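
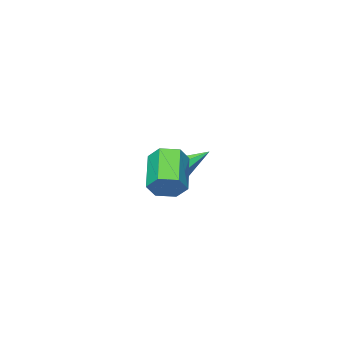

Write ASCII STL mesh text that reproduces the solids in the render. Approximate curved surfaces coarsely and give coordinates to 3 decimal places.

solid 
facet normal 0.580 0.627 -0.520
outer loop
vertex 3.373 3.808 -1.12
vertex 2.709 4.366 -1.188
vertex 3.255 4.42 -0.513
endloop
endfacet
facet normal 0.803 -0.334 0.493
outer loop
vertex 3.373 3.808 -1.12
vertex 3.255 4.42 -0.513
vertex 2.195 2.536 -0.064
endloop
endfacet
facet normal 0.803 -0.335 0.492
outer loop
vertex 2.195 2.536 -0.064
vertex 3.255 4.42 -0.513
vertex 2.078 3.148 0.543
endloop
endfacet
facet normal -0.580 -0.627 0.520
outer loop
vertex 2.195 2.536 -0.064
vertex 2.078 3.148 0.543
vertex 1.531 3.094 -0.132
endloop
endfacet
facet normal 0.580 0.627 -0.520
outer loop
vertex 3.255 4.42 -0.513
vertex 2.709 4.366 -1.188
vertex 2.591 4.978 -0.581
endloop
endfacet
facet normal 0.285 0.442 0.850
outer loop
vertex 3.255 4.42 -0.513
vertex 2.591 4.978 -0.581
vertex 2.078 3.148 0.543
endloop
endfacet
facet normal 0.285 0.442 0.850
outer loop
vertex 2.078 3.148 0.543
vertex 2.591 4.978 -0.581
vertex 1.414 3.706 0.475
endloop
endfacet
facet normal -0.580 -0.627 0.520
outer loop
vertex 2.078 3.148 0.543
vertex 1.414 3.706 0.475
vertex 1.531 3.094 -0.132
endloop
endfacet
facet normal 0.580 0.627 -0.520
outer loop
vertex 2.591 4.978 -0.581
vertex 2.709 4.366 -1.188
vertex 2.045 4.924 -1.256
endloop
endfacet
facet normal -0.519 0.777 0.357
outer loop
vertex 2.591 4.978 -0.581
vertex 2.045 4.924 -1.256
vertex 1.414 3.706 0.475
endloop
endfacet
facet normal -0.518 0.777 0.358
outer loop
vertex 1.414 3.706 0.475
vertex 2.045 4.924 -1.256
vertex 0.867 3.652 -0.2
endloop
endfacet
facet normal -0.580 -0.627 0.520
outer loop
vertex 1.414 3.706 0.475
vertex 0.867 3.652 -0.2
vertex 1.531 3.094 -0.132
endloop
endfacet
facet normal 0.580 0.627 -0.520
outer loop
vertex 2.045 4.924 -1.256
vertex 2.709 4.366 -1.188
vertex 2.162 4.312 -1.863
endloop
endfacet
facet normal -0.803 0.335 -0.493
outer loop
vertex 2.045 4.924 -1.256
vertex 2.162 4.312 -1.863
vertex 0.867 3.652 -0.2
endloop
endfacet
facet normal -0.803 0.334 -0.493
outer loop
vertex 0.867 3.652 -0.2
vertex 2.162 4.312 -1.863
vertex 0.985 3.04 -0.807
endloop
endfacet
facet normal -0.580 -0.627 0.520
outer loop
vertex 0.867 3.652 -0.2
vertex 0.985 3.04 -0.807
vertex 1.531 3.094 -0.132
endloop
endfacet
facet normal 0.580 0.627 -0.520
outer loop
vertex 2.162 4.312 -1.863
vertex 2.709 4.366 -1.188
vertex 2.826 3.754 -1.795
endloop
endfacet
facet normal -0.285 -0.442 -0.850
outer loop
vertex 2.162 4.312 -1.863
vertex 2.826 3.754 -1.795
vertex 0.985 3.04 -0.807
endloop
endfacet
facet normal -0.285 -0.442 -0.850
outer loop
vertex 0.985 3.04 -0.807
vertex 2.826 3.754 -1.795
vertex 1.649 2.482 -0.739
endloop
endfacet
facet normal -0.580 -0.627 0.520
outer loop
vertex 0.985 3.04 -0.807
vertex 1.649 2.482 -0.739
vertex 1.531 3.094 -0.132
endloop
endfacet
facet normal 0.580 0.627 -0.520
outer loop
vertex 2.826 3.754 -1.795
vertex 2.709 4.366 -1.188
vertex 3.373 3.808 -1.12
endloop
endfacet
facet normal 0.518 -0.777 -0.358
outer loop
vertex 2.826 3.754 -1.795
vertex 3.373 3.808 -1.12
vertex 1.649 2.482 -0.739
endloop
endfacet
facet normal 0.519 -0.777 -0.357
outer loop
vertex 1.649 2.482 -0.739
vertex 3.373 3.808 -1.12
vertex 2.195 2.536 -0.064
endloop
endfacet
facet normal -0.580 -0.627 0.520
outer loop
vertex 1.649 2.482 -0.739
vertex 2.195 2.536 -0.064
vertex 1.531 3.094 -0.132
endloop
endfacet
facet normal 0.583 -0.544 -0.603
outer loop
vertex -2.521 -1.662 -2.745
vertex -2.852 -1.363 -3.335
vertex -2.254 -1.124 -2.972
endloop
endfacet
facet normal 0.453 0.146 0.880
outer loop
vertex -2.521 -1.662 -2.745
vertex -2.254 -1.124 -2.972
vertex -3.908 -0.377 -2.245
endloop
endfacet
facet normal 0.583 -0.546 -0.602
outer loop
vertex -2.254 -1.124 -2.972
vertex -2.852 -1.363 -3.335
vertex -2.437 -0.767 -3.473
endloop
endfacet
facet normal 0.512 0.777 0.367
outer loop
vertex -2.254 -1.124 -2.972
vertex -2.437 -0.767 -3.473
vertex -3.908 -0.377 -2.245
endloop
endfacet
facet normal 0.583 -0.545 -0.603
outer loop
vertex -2.437 -0.767 -3.473
vertex -2.852 -1.363 -3.335
vertex -2.933 -0.858 -3.87
endloop
endfacet
facet normal 0.035 0.964 -0.264
outer loop
vertex -2.437 -0.767 -3.473
vertex -2.933 -0.858 -3.87
vertex -3.908 -0.377 -2.245
endloop
endfacet
facet normal 0.582 -0.545 -0.603
outer loop
vertex -2.933 -0.858 -3.87
vertex -2.852 -1.363 -3.335
vertex -3.369 -1.33 -3.864
endloop
endfacet
facet normal -0.621 0.567 -0.541
outer loop
vertex -2.933 -0.858 -3.87
vertex -3.369 -1.33 -3.864
vertex -3.908 -0.377 -2.245
endloop
endfacet
facet normal 0.583 -0.544 -0.603
outer loop
vertex -3.369 -1.33 -3.864
vertex -2.852 -1.363 -3.335
vertex -3.415 -1.827 -3.46
endloop
endfacet
facet normal -0.961 -0.116 -0.252
outer loop
vertex -3.369 -1.33 -3.864
vertex -3.415 -1.827 -3.46
vertex -3.908 -0.377 -2.245
endloop
endfacet
facet normal 0.583 -0.545 -0.603
outer loop
vertex -3.415 -1.827 -3.46
vertex -2.852 -1.363 -3.335
vertex -3.038 -1.975 -2.962
endloop
endfacet
facet normal -0.728 -0.568 0.383
outer loop
vertex -3.415 -1.827 -3.46
vertex -3.038 -1.975 -2.962
vertex -3.908 -0.377 -2.245
endloop
endfacet
facet normal 0.583 -0.545 -0.603
outer loop
vertex -3.038 -1.975 -2.962
vertex -2.852 -1.363 -3.335
vertex -2.521 -1.662 -2.745
endloop
endfacet
facet normal -0.099 -0.452 0.887
outer loop
vertex -3.038 -1.975 -2.962
vertex -2.521 -1.662 -2.745
vertex -3.908 -0.377 -2.245
endloop
endfacet

endsolid


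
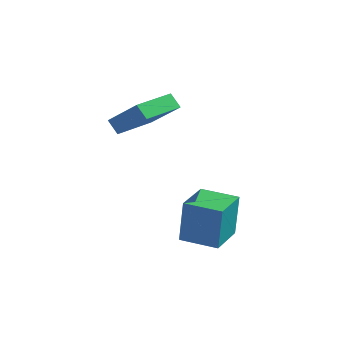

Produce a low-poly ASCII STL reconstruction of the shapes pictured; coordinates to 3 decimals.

solid 
facet normal -0.806 0.027 -0.591
outer loop
vertex -4.789 -1.544 -0.009
vertex -4.835 0.399 0.143
vertex -4.31 -1.482 -0.659
endloop
endfacet
facet normal 0.023 -0.997 -0.078
outer loop
vertex -2.625 -1.539 0.577
vertex -4.789 -1.544 -0.009
vertex -4.31 -1.482 -0.659
endloop
endfacet
facet normal -0.805 0.028 -0.592
outer loop
vertex -4.31 -1.482 -0.659
vertex -4.835 0.399 0.143
vertex -4.355 0.461 -0.507
endloop
endfacet
facet normal 0.591 0.076 -0.803
outer loop
vertex -4.355 0.461 -0.507
vertex -2.625 -1.539 0.577
vertex -4.31 -1.482 -0.659
endloop
endfacet
facet normal -0.591 -0.077 0.803
outer loop
vertex -4.789 -1.544 -0.009
vertex -3.15 0.342 1.379
vertex -4.835 0.399 0.143
endloop
endfacet
facet normal 0.023 -0.997 -0.078
outer loop
vertex -3.105 -1.601 1.227
vertex -4.789 -1.544 -0.009
vertex -2.625 -1.539 0.577
endloop
endfacet
facet normal -0.592 -0.076 0.803
outer loop
vertex -3.105 -1.601 1.227
vertex -3.15 0.342 1.379
vertex -4.789 -1.544 -0.009
endloop
endfacet
facet normal -0.023 0.997 0.078
outer loop
vertex -4.835 0.399 0.143
vertex -3.15 0.342 1.379
vertex -4.355 0.461 -0.507
endloop
endfacet
facet normal 0.592 0.077 -0.803
outer loop
vertex -2.671 0.404 0.729
vertex -2.625 -1.539 0.577
vertex -4.355 0.461 -0.507
endloop
endfacet
facet normal -0.023 0.997 0.078
outer loop
vertex -4.355 0.461 -0.507
vertex -3.15 0.342 1.379
vertex -2.671 0.404 0.729
endloop
endfacet
facet normal 0.805 -0.027 0.592
outer loop
vertex -2.671 0.404 0.729
vertex -3.105 -1.601 1.227
vertex -2.625 -1.539 0.577
endloop
endfacet
facet normal 0.806 -0.028 0.591
outer loop
vertex -3.15 0.342 1.379
vertex -3.105 -1.601 1.227
vertex -2.671 0.404 0.729
endloop
endfacet
facet normal -0.929 -0.352 0.111
outer loop
vertex 0.142 -2.38 -2.939
vertex -0.452 -0.771 -2.811
vertex -0.124 -2.316 -4.971
endloop
endfacet
facet normal 0.346 -0.935 -0.075
outer loop
vertex 1.372 -1.749 -5.149
vertex 0.142 -2.38 -2.939
vertex -0.124 -2.316 -4.971
endloop
endfacet
facet normal -0.929 -0.352 0.111
outer loop
vertex -0.124 -2.316 -4.971
vertex -0.452 -0.771 -2.811
vertex -0.718 -0.707 -4.843
endloop
endfacet
facet normal -0.130 0.031 -0.991
outer loop
vertex -0.718 -0.707 -4.843
vertex 1.372 -1.749 -5.149
vertex -0.124 -2.316 -4.971
endloop
endfacet
facet normal 0.130 -0.031 0.991
outer loop
vertex 0.142 -2.38 -2.939
vertex 1.044 -0.204 -2.989
vertex -0.452 -0.771 -2.811
endloop
endfacet
facet normal 0.346 -0.935 -0.075
outer loop
vertex 1.638 -1.813 -3.117
vertex 0.142 -2.38 -2.939
vertex 1.372 -1.749 -5.149
endloop
endfacet
facet normal 0.130 -0.031 0.991
outer loop
vertex 1.638 -1.813 -3.117
vertex 1.044 -0.204 -2.989
vertex 0.142 -2.38 -2.939
endloop
endfacet
facet normal -0.346 0.935 0.075
outer loop
vertex -0.452 -0.771 -2.811
vertex 1.044 -0.204 -2.989
vertex -0.718 -0.707 -4.843
endloop
endfacet
facet normal -0.130 0.031 -0.991
outer loop
vertex 0.778 -0.14 -5.021
vertex 1.372 -1.749 -5.149
vertex -0.718 -0.707 -4.843
endloop
endfacet
facet normal -0.346 0.935 0.075
outer loop
vertex -0.718 -0.707 -4.843
vertex 1.044 -0.204 -2.989
vertex 0.778 -0.14 -5.021
endloop
endfacet
facet normal 0.929 0.352 -0.111
outer loop
vertex 0.778 -0.14 -5.021
vertex 1.638 -1.813 -3.117
vertex 1.372 -1.749 -5.149
endloop
endfacet
facet normal 0.929 0.352 -0.111
outer loop
vertex 1.044 -0.204 -2.989
vertex 1.638 -1.813 -3.117
vertex 0.778 -0.14 -5.021
endloop
endfacet

endsolid


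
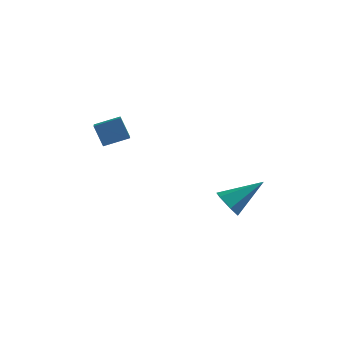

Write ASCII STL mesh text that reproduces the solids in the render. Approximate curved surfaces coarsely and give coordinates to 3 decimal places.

solid 
facet normal -0.699 -0.461 -0.547
outer loop
vertex 2.45 2.443 -3.031
vertex 2.206 2.086 -2.419
vertex 1.914 2.751 -2.606
endloop
endfacet
facet normal 0.189 0.893 -0.409
outer loop
vertex 2.45 2.443 -3.031
vertex 1.914 2.751 -2.606
vertex 3.554 2.974 -1.361
endloop
endfacet
facet normal -0.699 -0.461 -0.547
outer loop
vertex 1.914 2.751 -2.606
vertex 2.206 2.086 -2.419
vertex 1.67 2.393 -1.993
endloop
endfacet
facet normal -0.381 0.856 0.348
outer loop
vertex 1.914 2.751 -2.606
vertex 1.67 2.393 -1.993
vertex 3.554 2.974 -1.361
endloop
endfacet
facet normal -0.699 -0.461 -0.547
outer loop
vertex 1.67 2.393 -1.993
vertex 2.206 2.086 -2.419
vertex 1.962 1.728 -1.806
endloop
endfacet
facet normal -0.346 0.110 0.932
outer loop
vertex 1.67 2.393 -1.993
vertex 1.962 1.728 -1.806
vertex 3.554 2.974 -1.361
endloop
endfacet
facet normal -0.699 -0.461 -0.547
outer loop
vertex 1.962 1.728 -1.806
vertex 2.206 2.086 -2.419
vertex 2.498 1.421 -2.232
endloop
endfacet
facet normal 0.258 -0.600 0.757
outer loop
vertex 1.962 1.728 -1.806
vertex 2.498 1.421 -2.232
vertex 3.554 2.974 -1.361
endloop
endfacet
facet normal -0.699 -0.461 -0.547
outer loop
vertex 2.498 1.421 -2.232
vertex 2.206 2.086 -2.419
vertex 2.742 1.778 -2.844
endloop
endfacet
facet normal 0.827 -0.563 0.001
outer loop
vertex 2.498 1.421 -2.232
vertex 2.742 1.778 -2.844
vertex 3.554 2.974 -1.361
endloop
endfacet
facet normal -0.699 -0.461 -0.547
outer loop
vertex 2.742 1.778 -2.844
vertex 2.206 2.086 -2.419
vertex 2.45 2.443 -3.031
endloop
endfacet
facet normal 0.792 0.184 -0.582
outer loop
vertex 2.742 1.778 -2.844
vertex 2.45 2.443 -3.031
vertex 3.554 2.974 -1.361
endloop
endfacet
facet normal -0.443 0.279 0.852
outer loop
vertex -2.459 -1.367 3.469
vertex -1.484 -0.889 3.819
vertex -2.79 -0.312 2.952
endloop
endfacet
facet normal -0.855 -0.419 -0.307
outer loop
vertex -2.316 -0.611 2.041
vertex -2.459 -1.367 3.469
vertex -2.79 -0.312 2.952
endloop
endfacet
facet normal -0.442 0.279 0.852
outer loop
vertex -2.79 -0.312 2.952
vertex -1.484 -0.889 3.819
vertex -1.815 0.165 3.302
endloop
endfacet
facet normal -0.270 0.864 -0.424
outer loop
vertex -1.815 0.165 3.302
vertex -2.316 -0.611 2.041
vertex -2.79 -0.312 2.952
endloop
endfacet
facet normal 0.271 -0.864 0.425
outer loop
vertex -2.459 -1.367 3.469
vertex -1.01 -1.188 2.908
vertex -1.484 -0.889 3.819
endloop
endfacet
facet normal -0.854 -0.419 -0.307
outer loop
vertex -1.985 -1.665 2.558
vertex -2.459 -1.367 3.469
vertex -2.316 -0.611 2.041
endloop
endfacet
facet normal 0.271 -0.864 0.424
outer loop
vertex -1.985 -1.665 2.558
vertex -1.01 -1.188 2.908
vertex -2.459 -1.367 3.469
endloop
endfacet
facet normal 0.854 0.419 0.307
outer loop
vertex -1.484 -0.889 3.819
vertex -1.01 -1.188 2.908
vertex -1.815 0.165 3.302
endloop
endfacet
facet normal -0.271 0.864 -0.424
outer loop
vertex -1.341 -0.133 2.391
vertex -2.316 -0.611 2.041
vertex -1.815 0.165 3.302
endloop
endfacet
facet normal 0.854 0.419 0.308
outer loop
vertex -1.815 0.165 3.302
vertex -1.01 -1.188 2.908
vertex -1.341 -0.133 2.391
endloop
endfacet
facet normal 0.443 -0.279 -0.852
outer loop
vertex -1.341 -0.133 2.391
vertex -1.985 -1.665 2.558
vertex -2.316 -0.611 2.041
endloop
endfacet
facet normal 0.442 -0.279 -0.852
outer loop
vertex -1.01 -1.188 2.908
vertex -1.985 -1.665 2.558
vertex -1.341 -0.133 2.391
endloop
endfacet

endsolid


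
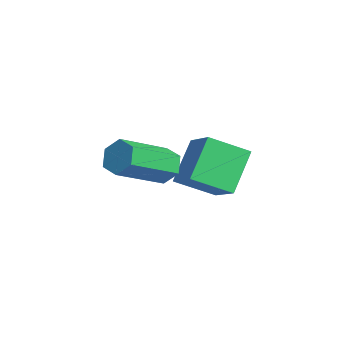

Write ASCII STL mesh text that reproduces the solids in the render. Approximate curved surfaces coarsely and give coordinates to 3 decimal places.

solid 
facet normal -0.322 0.823 -0.468
outer loop
vertex 2.961 1.039 -1.293
vertex 2.588 1.203 -0.748
vertex 3.229 1.424 -0.801
endloop
endfacet
facet normal 0.861 0.048 -0.507
outer loop
vertex 2.961 1.039 -1.293
vertex 3.229 1.424 -0.801
vertex 3.604 -0.607 -0.357
endloop
endfacet
facet normal 0.861 0.048 -0.507
outer loop
vertex 3.604 -0.607 -0.357
vertex 3.229 1.424 -0.801
vertex 3.873 -0.222 0.136
endloop
endfacet
facet normal 0.322 -0.823 0.467
outer loop
vertex 3.604 -0.607 -0.357
vertex 3.873 -0.222 0.136
vertex 3.232 -0.443 0.188
endloop
endfacet
facet normal -0.322 0.823 -0.468
outer loop
vertex 3.229 1.424 -0.801
vertex 2.588 1.203 -0.748
vertex 2.857 1.588 -0.256
endloop
endfacet
facet normal 0.772 0.514 0.373
outer loop
vertex 3.229 1.424 -0.801
vertex 2.857 1.588 -0.256
vertex 3.873 -0.222 0.136
endloop
endfacet
facet normal 0.772 0.514 0.374
outer loop
vertex 3.873 -0.222 0.136
vertex 2.857 1.588 -0.256
vertex 3.5 -0.058 0.68
endloop
endfacet
facet normal 0.322 -0.823 0.469
outer loop
vertex 3.873 -0.222 0.136
vertex 3.5 -0.058 0.68
vertex 3.232 -0.443 0.188
endloop
endfacet
facet normal -0.322 0.823 -0.468
outer loop
vertex 2.857 1.588 -0.256
vertex 2.588 1.203 -0.748
vertex 2.216 1.367 -0.203
endloop
endfacet
facet normal -0.088 0.466 0.880
outer loop
vertex 2.857 1.588 -0.256
vertex 2.216 1.367 -0.203
vertex 3.5 -0.058 0.68
endloop
endfacet
facet normal -0.088 0.466 0.880
outer loop
vertex 3.5 -0.058 0.68
vertex 2.216 1.367 -0.203
vertex 2.859 -0.279 0.733
endloop
endfacet
facet normal 0.322 -0.823 0.468
outer loop
vertex 3.5 -0.058 0.68
vertex 2.859 -0.279 0.733
vertex 3.232 -0.443 0.188
endloop
endfacet
facet normal -0.322 0.823 -0.467
outer loop
vertex 2.216 1.367 -0.203
vertex 2.588 1.203 -0.748
vertex 1.947 0.982 -0.696
endloop
endfacet
facet normal -0.861 -0.048 0.507
outer loop
vertex 2.216 1.367 -0.203
vertex 1.947 0.982 -0.696
vertex 2.859 -0.279 0.733
endloop
endfacet
facet normal -0.861 -0.048 0.507
outer loop
vertex 2.859 -0.279 0.733
vertex 1.947 0.982 -0.696
vertex 2.591 -0.664 0.241
endloop
endfacet
facet normal 0.322 -0.823 0.468
outer loop
vertex 2.859 -0.279 0.733
vertex 2.591 -0.664 0.241
vertex 3.232 -0.443 0.188
endloop
endfacet
facet normal -0.322 0.823 -0.469
outer loop
vertex 1.947 0.982 -0.696
vertex 2.588 1.203 -0.748
vertex 2.32 0.818 -1.24
endloop
endfacet
facet normal -0.772 -0.515 -0.374
outer loop
vertex 1.947 0.982 -0.696
vertex 2.32 0.818 -1.24
vertex 2.591 -0.664 0.241
endloop
endfacet
facet normal -0.773 -0.514 -0.373
outer loop
vertex 2.591 -0.664 0.241
vertex 2.32 0.818 -1.24
vertex 2.963 -0.828 -0.304
endloop
endfacet
facet normal 0.322 -0.823 0.468
outer loop
vertex 2.591 -0.664 0.241
vertex 2.963 -0.828 -0.304
vertex 3.232 -0.443 0.188
endloop
endfacet
facet normal -0.322 0.823 -0.468
outer loop
vertex 2.32 0.818 -1.24
vertex 2.588 1.203 -0.748
vertex 2.961 1.039 -1.293
endloop
endfacet
facet normal 0.088 -0.466 -0.880
outer loop
vertex 2.32 0.818 -1.24
vertex 2.961 1.039 -1.293
vertex 2.963 -0.828 -0.304
endloop
endfacet
facet normal 0.088 -0.466 -0.880
outer loop
vertex 2.963 -0.828 -0.304
vertex 2.961 1.039 -1.293
vertex 3.604 -0.607 -0.357
endloop
endfacet
facet normal 0.322 -0.823 0.468
outer loop
vertex 2.963 -0.828 -0.304
vertex 3.604 -0.607 -0.357
vertex 3.232 -0.443 0.188
endloop
endfacet
facet normal -0.473 0.480 0.739
outer loop
vertex 0.057 2.8 -1.078
vertex 1.348 2.953 -0.351
vertex 0.299 4.133 -1.789
endloop
endfacet
facet normal -0.867 -0.103 -0.488
outer loop
vertex 1.132 3.287 -3.089
vertex 0.057 2.8 -1.078
vertex 0.299 4.133 -1.789
endloop
endfacet
facet normal -0.473 0.480 0.739
outer loop
vertex 0.299 4.133 -1.789
vertex 1.348 2.953 -0.351
vertex 1.591 4.286 -1.062
endloop
endfacet
facet normal 0.159 0.871 -0.465
outer loop
vertex 1.591 4.286 -1.062
vertex 1.132 3.287 -3.089
vertex 0.299 4.133 -1.789
endloop
endfacet
facet normal -0.159 -0.871 0.465
outer loop
vertex 0.057 2.8 -1.078
vertex 2.181 2.107 -1.651
vertex 1.348 2.953 -0.351
endloop
endfacet
facet normal -0.867 -0.102 -0.488
outer loop
vertex 0.889 1.954 -2.378
vertex 0.057 2.8 -1.078
vertex 1.132 3.287 -3.089
endloop
endfacet
facet normal -0.159 -0.871 0.465
outer loop
vertex 0.889 1.954 -2.378
vertex 2.181 2.107 -1.651
vertex 0.057 2.8 -1.078
endloop
endfacet
facet normal 0.867 0.103 0.488
outer loop
vertex 1.348 2.953 -0.351
vertex 2.181 2.107 -1.651
vertex 1.591 4.286 -1.062
endloop
endfacet
facet normal 0.159 0.871 -0.465
outer loop
vertex 2.423 3.44 -2.362
vertex 1.132 3.287 -3.089
vertex 1.591 4.286 -1.062
endloop
endfacet
facet normal 0.867 0.103 0.488
outer loop
vertex 1.591 4.286 -1.062
vertex 2.181 2.107 -1.651
vertex 2.423 3.44 -2.362
endloop
endfacet
facet normal 0.473 -0.480 -0.739
outer loop
vertex 2.423 3.44 -2.362
vertex 0.889 1.954 -2.378
vertex 1.132 3.287 -3.089
endloop
endfacet
facet normal 0.473 -0.480 -0.739
outer loop
vertex 2.181 2.107 -1.651
vertex 0.889 1.954 -2.378
vertex 2.423 3.44 -2.362
endloop
endfacet

endsolid


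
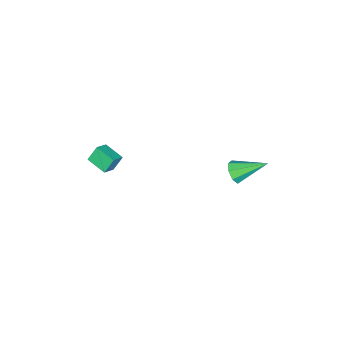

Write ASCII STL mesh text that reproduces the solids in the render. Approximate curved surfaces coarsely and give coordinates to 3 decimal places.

solid 
facet normal -0.447 0.318 0.836
outer loop
vertex -0.853 -3.691 -2.709
vertex -0.588 -2.548 -3.002
vertex -1.625 -3.624 -3.147
endloop
endfacet
facet normal -0.219 -0.945 0.242
outer loop
vertex -1.192 -3.932 -3.958
vertex -0.853 -3.691 -2.709
vertex -1.625 -3.624 -3.147
endloop
endfacet
facet normal -0.446 0.317 0.837
outer loop
vertex -1.625 -3.624 -3.147
vertex -0.588 -2.548 -3.002
vertex -1.36 -2.481 -3.439
endloop
endfacet
facet normal -0.867 0.075 -0.492
outer loop
vertex -1.36 -2.481 -3.439
vertex -1.192 -3.932 -3.958
vertex -1.625 -3.624 -3.147
endloop
endfacet
facet normal 0.868 -0.075 0.492
outer loop
vertex -0.853 -3.691 -2.709
vertex -0.155 -2.856 -3.813
vertex -0.588 -2.548 -3.002
endloop
endfacet
facet normal -0.219 -0.945 0.242
outer loop
vertex -0.42 -3.999 -3.521
vertex -0.853 -3.691 -2.709
vertex -1.192 -3.932 -3.958
endloop
endfacet
facet normal 0.868 -0.076 0.491
outer loop
vertex -0.42 -3.999 -3.521
vertex -0.155 -2.856 -3.813
vertex -0.853 -3.691 -2.709
endloop
endfacet
facet normal 0.219 0.945 -0.242
outer loop
vertex -0.588 -2.548 -3.002
vertex -0.155 -2.856 -3.813
vertex -1.36 -2.481 -3.439
endloop
endfacet
facet normal -0.868 0.075 -0.491
outer loop
vertex -0.927 -2.789 -4.251
vertex -1.192 -3.932 -3.958
vertex -1.36 -2.481 -3.439
endloop
endfacet
facet normal 0.219 0.945 -0.242
outer loop
vertex -1.36 -2.481 -3.439
vertex -0.155 -2.856 -3.813
vertex -0.927 -2.789 -4.251
endloop
endfacet
facet normal 0.446 -0.318 -0.837
outer loop
vertex -0.927 -2.789 -4.251
vertex -0.42 -3.999 -3.521
vertex -1.192 -3.932 -3.958
endloop
endfacet
facet normal 0.447 -0.317 -0.836
outer loop
vertex -0.155 -2.856 -3.813
vertex -0.42 -3.999 -3.521
vertex -0.927 -2.789 -4.251
endloop
endfacet
facet normal 0.334 -0.800 -0.498
outer loop
vertex -2.779 2.884 -3.157
vertex -3.27 2.991 -3.658
vertex -2.601 3.207 -3.556
endloop
endfacet
facet normal 0.729 0.336 0.597
outer loop
vertex -2.779 2.884 -3.157
vertex -2.601 3.207 -3.556
vertex -3.91 4.529 -2.702
endloop
endfacet
facet normal 0.334 -0.800 -0.498
outer loop
vertex -2.601 3.207 -3.556
vertex -3.27 2.991 -3.658
vertex -2.815 3.403 -4.015
endloop
endfacet
facet normal 0.703 0.711 -0.024
outer loop
vertex -2.601 3.207 -3.556
vertex -2.815 3.403 -4.015
vertex -3.91 4.529 -2.702
endloop
endfacet
facet normal 0.334 -0.800 -0.498
outer loop
vertex -2.815 3.403 -4.015
vertex -3.27 2.991 -3.658
vertex -3.296 3.358 -4.265
endloop
endfacet
facet normal 0.202 0.820 -0.535
outer loop
vertex -2.815 3.403 -4.015
vertex -3.296 3.358 -4.265
vertex -3.91 4.529 -2.702
endloop
endfacet
facet normal 0.332 -0.801 -0.498
outer loop
vertex -3.296 3.358 -4.265
vertex -3.27 2.991 -3.658
vertex -3.761 3.099 -4.159
endloop
endfacet
facet normal -0.480 0.601 -0.639
outer loop
vertex -3.296 3.358 -4.265
vertex -3.761 3.099 -4.159
vertex -3.91 4.529 -2.702
endloop
endfacet
facet normal 0.333 -0.800 -0.499
outer loop
vertex -3.761 3.099 -4.159
vertex -3.27 2.991 -3.658
vertex -3.939 2.776 -3.76
endloop
endfacet
facet normal -0.944 0.181 -0.275
outer loop
vertex -3.761 3.099 -4.159
vertex -3.939 2.776 -3.76
vertex -3.91 4.529 -2.702
endloop
endfacet
facet normal 0.333 -0.801 -0.497
outer loop
vertex -3.939 2.776 -3.76
vertex -3.27 2.991 -3.658
vertex -3.725 2.58 -3.3
endloop
endfacet
facet normal -0.919 -0.193 0.345
outer loop
vertex -3.939 2.776 -3.76
vertex -3.725 2.58 -3.3
vertex -3.91 4.529 -2.702
endloop
endfacet
facet normal 0.331 -0.801 -0.499
outer loop
vertex -3.725 2.58 -3.3
vertex -3.27 2.991 -3.658
vertex -3.244 2.624 -3.051
endloop
endfacet
facet normal -0.416 -0.303 0.857
outer loop
vertex -3.725 2.58 -3.3
vertex -3.244 2.624 -3.051
vertex -3.91 4.529 -2.702
endloop
endfacet
facet normal 0.334 -0.800 -0.498
outer loop
vertex -3.244 2.624 -3.051
vertex -3.27 2.991 -3.658
vertex -2.779 2.884 -3.157
endloop
endfacet
facet normal 0.265 -0.083 0.961
outer loop
vertex -3.244 2.624 -3.051
vertex -2.779 2.884 -3.157
vertex -3.91 4.529 -2.702
endloop
endfacet

endsolid


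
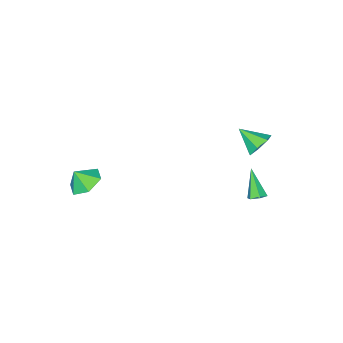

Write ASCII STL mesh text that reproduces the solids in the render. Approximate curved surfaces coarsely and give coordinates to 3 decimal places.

solid 
facet normal -0.392 0.390 -0.833
outer loop
vertex 3.553 -1.908 -0.723
vertex 2.984 -2.745 -0.847
vertex 2.622 -1.958 -0.308
endloop
endfacet
facet normal 0.343 0.452 0.823
outer loop
vertex 3.553 -1.908 -0.723
vertex 2.622 -1.958 -0.308
vertex 3.396 -3.155 0.027
endloop
endfacet
facet normal -0.392 0.390 -0.833
outer loop
vertex 2.622 -1.958 -0.308
vertex 2.984 -2.745 -0.847
vertex 2.053 -2.796 -0.433
endloop
endfacet
facet normal -0.307 0.067 0.949
outer loop
vertex 2.622 -1.958 -0.308
vertex 2.053 -2.796 -0.433
vertex 3.396 -3.155 0.027
endloop
endfacet
facet normal -0.392 0.389 -0.833
outer loop
vertex 2.053 -2.796 -0.433
vertex 2.984 -2.745 -0.847
vertex 2.415 -3.583 -0.971
endloop
endfacet
facet normal -0.397 -0.635 0.662
outer loop
vertex 2.053 -2.796 -0.433
vertex 2.415 -3.583 -0.971
vertex 3.396 -3.155 0.027
endloop
endfacet
facet normal -0.393 0.390 -0.833
outer loop
vertex 2.415 -3.583 -0.971
vertex 2.984 -2.745 -0.847
vertex 3.345 -3.532 -1.386
endloop
endfacet
facet normal 0.163 -0.955 0.249
outer loop
vertex 2.415 -3.583 -0.971
vertex 3.345 -3.532 -1.386
vertex 3.396 -3.155 0.027
endloop
endfacet
facet normal -0.393 0.390 -0.833
outer loop
vertex 3.345 -3.532 -1.386
vertex 2.984 -2.745 -0.847
vertex 3.914 -2.695 -1.262
endloop
endfacet
facet normal 0.812 -0.570 0.123
outer loop
vertex 3.345 -3.532 -1.386
vertex 3.914 -2.695 -1.262
vertex 3.396 -3.155 0.027
endloop
endfacet
facet normal -0.393 0.390 -0.833
outer loop
vertex 3.914 -2.695 -1.262
vertex 2.984 -2.745 -0.847
vertex 3.553 -1.908 -0.723
endloop
endfacet
facet normal 0.902 0.133 0.410
outer loop
vertex 3.914 -2.695 -1.262
vertex 3.553 -1.908 -0.723
vertex 3.396 -3.155 0.027
endloop
endfacet
facet normal -0.202 0.811 -0.548
outer loop
vertex -1.604 4.963 3.855
vertex -2.207 4.548 3.463
vertex -2.258 5.003 4.155
endloop
endfacet
facet normal 0.420 0.145 0.896
outer loop
vertex -1.604 4.963 3.855
vertex -2.258 5.003 4.155
vertex -1.913 3.372 4.257
endloop
endfacet
facet normal -0.201 0.812 -0.548
outer loop
vertex -2.258 5.003 4.155
vertex -2.207 4.548 3.463
vertex -2.873 4.701 3.934
endloop
endfacet
facet normal -0.333 -0.012 0.943
outer loop
vertex -2.258 5.003 4.155
vertex -2.873 4.701 3.934
vertex -1.913 3.372 4.257
endloop
endfacet
facet normal -0.201 0.812 -0.548
outer loop
vertex -2.873 4.701 3.934
vertex -2.207 4.548 3.463
vertex -2.986 4.284 3.358
endloop
endfacet
facet normal -0.766 -0.440 0.469
outer loop
vertex -2.873 4.701 3.934
vertex -2.986 4.284 3.358
vertex -1.913 3.372 4.257
endloop
endfacet
facet normal -0.201 0.812 -0.548
outer loop
vertex -2.986 4.284 3.358
vertex -2.207 4.548 3.463
vertex -2.513 4.066 2.861
endloop
endfacet
facet normal -0.553 -0.816 -0.168
outer loop
vertex -2.986 4.284 3.358
vertex -2.513 4.066 2.861
vertex -1.913 3.372 4.257
endloop
endfacet
facet normal -0.203 0.812 -0.547
outer loop
vertex -2.513 4.066 2.861
vertex -2.207 4.548 3.463
vertex -1.809 4.212 2.817
endloop
endfacet
facet normal 0.147 -0.859 -0.490
outer loop
vertex -2.513 4.066 2.861
vertex -1.809 4.212 2.817
vertex -1.913 3.372 4.257
endloop
endfacet
facet normal -0.203 0.812 -0.547
outer loop
vertex -1.809 4.212 2.817
vertex -2.207 4.548 3.463
vertex -1.405 4.611 3.259
endloop
endfacet
facet normal 0.806 -0.535 -0.254
outer loop
vertex -1.809 4.212 2.817
vertex -1.405 4.611 3.259
vertex -1.913 3.372 4.257
endloop
endfacet
facet normal -0.203 0.812 -0.547
outer loop
vertex -1.405 4.611 3.259
vertex -2.207 4.548 3.463
vertex -1.604 4.963 3.855
endloop
endfacet
facet normal 0.928 -0.089 0.362
outer loop
vertex -1.405 4.611 3.259
vertex -1.604 4.963 3.855
vertex -1.913 3.372 4.257
endloop
endfacet
facet normal 0.285 0.524 -0.803
outer loop
vertex -3.395 2.79 -3.0
vertex -3.699 3.216 -2.83
vertex -3.174 3.172 -2.672
endloop
endfacet
facet normal 0.769 -0.610 0.193
outer loop
vertex -3.395 2.79 -3.0
vertex -3.174 3.172 -2.672
vertex -4.221 2.264 -1.37
endloop
endfacet
facet normal 0.285 0.524 -0.803
outer loop
vertex -3.174 3.172 -2.672
vertex -3.699 3.216 -2.83
vertex -3.478 3.598 -2.502
endloop
endfacet
facet normal 0.685 0.210 0.698
outer loop
vertex -3.174 3.172 -2.672
vertex -3.478 3.598 -2.502
vertex -4.221 2.264 -1.37
endloop
endfacet
facet normal 0.287 0.523 -0.803
outer loop
vertex -3.478 3.598 -2.502
vertex -3.699 3.216 -2.83
vertex -4.002 3.642 -2.661
endloop
endfacet
facet normal -0.157 0.688 0.708
outer loop
vertex -3.478 3.598 -2.502
vertex -4.002 3.642 -2.661
vertex -4.221 2.264 -1.37
endloop
endfacet
facet normal 0.287 0.523 -0.803
outer loop
vertex -4.002 3.642 -2.661
vertex -3.699 3.216 -2.83
vertex -4.224 3.26 -2.989
endloop
endfacet
facet normal -0.913 0.346 0.215
outer loop
vertex -4.002 3.642 -2.661
vertex -4.224 3.26 -2.989
vertex -4.221 2.264 -1.37
endloop
endfacet
facet normal 0.287 0.523 -0.803
outer loop
vertex -4.224 3.26 -2.989
vertex -3.699 3.216 -2.83
vertex -3.92 2.834 -3.158
endloop
endfacet
facet normal -0.830 -0.476 -0.291
outer loop
vertex -4.224 3.26 -2.989
vertex -3.92 2.834 -3.158
vertex -4.221 2.264 -1.37
endloop
endfacet
facet normal 0.285 0.524 -0.803
outer loop
vertex -3.92 2.834 -3.158
vertex -3.699 3.216 -2.83
vertex -3.395 2.79 -3.0
endloop
endfacet
facet normal 0.011 -0.953 -0.302
outer loop
vertex -3.92 2.834 -3.158
vertex -3.395 2.79 -3.0
vertex -4.221 2.264 -1.37
endloop
endfacet

endsolid


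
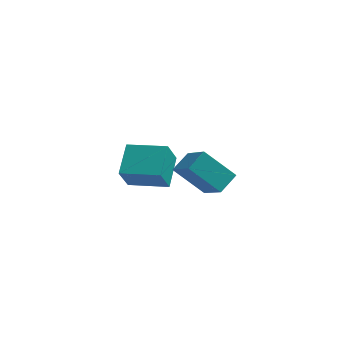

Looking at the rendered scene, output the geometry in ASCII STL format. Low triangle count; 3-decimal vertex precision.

solid 
facet normal -0.959 0.220 -0.181
outer loop
vertex -0.699 -0.581 -2.15
vertex -0.521 0.612 -1.639
vertex -0.426 -0.2 -3.134
endloop
endfacet
facet normal -0.135 -0.911 -0.390
outer loop
vertex 1.021 -0.532 -2.861
vertex -0.699 -0.581 -2.15
vertex -0.426 -0.2 -3.134
endloop
endfacet
facet normal -0.959 0.220 -0.181
outer loop
vertex -0.426 -0.2 -3.134
vertex -0.521 0.612 -1.639
vertex -0.248 0.993 -2.623
endloop
endfacet
facet normal 0.251 0.349 -0.903
outer loop
vertex -0.248 0.993 -2.623
vertex 1.021 -0.532 -2.861
vertex -0.426 -0.2 -3.134
endloop
endfacet
facet normal -0.251 -0.349 0.903
outer loop
vertex -0.699 -0.581 -2.15
vertex 0.926 0.28 -1.366
vertex -0.521 0.612 -1.639
endloop
endfacet
facet normal -0.135 -0.911 -0.390
outer loop
vertex 0.748 -0.913 -1.877
vertex -0.699 -0.581 -2.15
vertex 1.021 -0.532 -2.861
endloop
endfacet
facet normal -0.251 -0.349 0.903
outer loop
vertex 0.748 -0.913 -1.877
vertex 0.926 0.28 -1.366
vertex -0.699 -0.581 -2.15
endloop
endfacet
facet normal 0.135 0.911 0.390
outer loop
vertex -0.521 0.612 -1.639
vertex 0.926 0.28 -1.366
vertex -0.248 0.993 -2.623
endloop
endfacet
facet normal 0.251 0.349 -0.903
outer loop
vertex 1.199 0.661 -2.35
vertex 1.021 -0.532 -2.861
vertex -0.248 0.993 -2.623
endloop
endfacet
facet normal 0.135 0.911 0.390
outer loop
vertex -0.248 0.993 -2.623
vertex 0.926 0.28 -1.366
vertex 1.199 0.661 -2.35
endloop
endfacet
facet normal 0.959 -0.220 0.181
outer loop
vertex 1.199 0.661 -2.35
vertex 0.748 -0.913 -1.877
vertex 1.021 -0.532 -2.861
endloop
endfacet
facet normal 0.959 -0.220 0.181
outer loop
vertex 0.926 0.28 -1.366
vertex 0.748 -0.913 -1.877
vertex 1.199 0.661 -2.35
endloop
endfacet
facet normal -0.565 -0.715 -0.412
outer loop
vertex 1.829 -4.214 1.644
vertex 1.272 -3.143 0.549
vertex 2.865 -4.543 0.794
endloop
endfacet
facet normal 0.342 -0.657 0.672
outer loop
vertex 3.328 -3.957 1.131
vertex 1.829 -4.214 1.644
vertex 2.865 -4.543 0.794
endloop
endfacet
facet normal -0.565 -0.715 -0.411
outer loop
vertex 2.865 -4.543 0.794
vertex 1.272 -3.143 0.549
vertex 2.308 -3.473 -0.301
endloop
endfacet
facet normal 0.751 -0.239 -0.616
outer loop
vertex 2.308 -3.473 -0.301
vertex 3.328 -3.957 1.131
vertex 2.865 -4.543 0.794
endloop
endfacet
facet normal -0.751 0.239 0.616
outer loop
vertex 1.829 -4.214 1.644
vertex 1.735 -2.557 0.886
vertex 1.272 -3.143 0.549
endloop
endfacet
facet normal 0.343 -0.656 0.672
outer loop
vertex 2.292 -3.627 1.981
vertex 1.829 -4.214 1.644
vertex 3.328 -3.957 1.131
endloop
endfacet
facet normal -0.751 0.239 0.616
outer loop
vertex 2.292 -3.627 1.981
vertex 1.735 -2.557 0.886
vertex 1.829 -4.214 1.644
endloop
endfacet
facet normal -0.342 0.657 -0.672
outer loop
vertex 1.272 -3.143 0.549
vertex 1.735 -2.557 0.886
vertex 2.308 -3.473 -0.301
endloop
endfacet
facet normal 0.751 -0.239 -0.616
outer loop
vertex 2.771 -2.886 0.036
vertex 3.328 -3.957 1.131
vertex 2.308 -3.473 -0.301
endloop
endfacet
facet normal -0.343 0.656 -0.672
outer loop
vertex 2.308 -3.473 -0.301
vertex 1.735 -2.557 0.886
vertex 2.771 -2.886 0.036
endloop
endfacet
facet normal 0.565 0.715 0.412
outer loop
vertex 2.771 -2.886 0.036
vertex 2.292 -3.627 1.981
vertex 3.328 -3.957 1.131
endloop
endfacet
facet normal 0.565 0.715 0.412
outer loop
vertex 1.735 -2.557 0.886
vertex 2.292 -3.627 1.981
vertex 2.771 -2.886 0.036
endloop
endfacet

endsolid


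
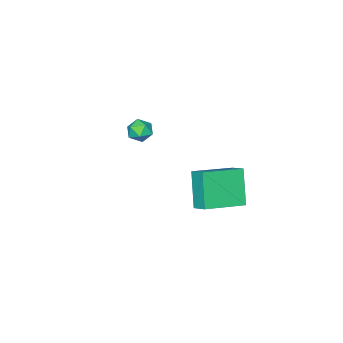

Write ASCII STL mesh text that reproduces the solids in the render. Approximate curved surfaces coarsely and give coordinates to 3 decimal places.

solid 
facet normal -0.357 -0.404 0.843
outer loop
vertex -1.232 2.121 -0.972
vertex -3.227 2.799 -1.492
vertex -1.383 1.338 -1.411
endloop
endfacet
facet normal 0.919 -0.312 0.240
outer loop
vertex -0.673 2.141 -3.088
vertex -1.232 2.121 -0.972
vertex -1.383 1.338 -1.411
endloop
endfacet
facet normal -0.357 -0.404 0.843
outer loop
vertex -1.383 1.338 -1.411
vertex -3.227 2.799 -1.492
vertex -3.378 2.016 -1.931
endloop
endfacet
facet normal -0.167 -0.860 -0.482
outer loop
vertex -3.378 2.016 -1.931
vertex -0.673 2.141 -3.088
vertex -1.383 1.338 -1.411
endloop
endfacet
facet normal 0.167 0.860 0.482
outer loop
vertex -1.232 2.121 -0.972
vertex -2.517 3.602 -3.169
vertex -3.227 2.799 -1.492
endloop
endfacet
facet normal 0.919 -0.312 0.240
outer loop
vertex -0.522 2.924 -2.649
vertex -1.232 2.121 -0.972
vertex -0.673 2.141 -3.088
endloop
endfacet
facet normal 0.167 0.860 0.482
outer loop
vertex -0.522 2.924 -2.649
vertex -2.517 3.602 -3.169
vertex -1.232 2.121 -0.972
endloop
endfacet
facet normal -0.919 0.312 -0.240
outer loop
vertex -3.227 2.799 -1.492
vertex -2.517 3.602 -3.169
vertex -3.378 2.016 -1.931
endloop
endfacet
facet normal -0.167 -0.860 -0.482
outer loop
vertex -2.668 2.819 -3.608
vertex -0.673 2.141 -3.088
vertex -3.378 2.016 -1.931
endloop
endfacet
facet normal -0.919 0.312 -0.240
outer loop
vertex -3.378 2.016 -1.931
vertex -2.517 3.602 -3.169
vertex -2.668 2.819 -3.608
endloop
endfacet
facet normal 0.357 0.404 -0.843
outer loop
vertex -2.668 2.819 -3.608
vertex -0.522 2.924 -2.649
vertex -0.673 2.141 -3.088
endloop
endfacet
facet normal 0.357 0.404 -0.843
outer loop
vertex -2.517 3.602 -3.169
vertex -0.522 2.924 -2.649
vertex -2.668 2.819 -3.608
endloop
endfacet
facet normal 0.194 0.912 0.361
outer loop
vertex -3.157 -2.738 -1.897
vertex -2.959 -3.023 -1.283
vertex -2.484 -2.922 -1.794
endloop
endfacet
facet normal 0.296 0.890 -0.346
outer loop
vertex -3.157 -2.738 -1.897
vertex -2.484 -2.922 -1.794
vertex -2.796 -3.058 -2.411
endloop
endfacet
facet normal -0.316 0.690 -0.651
outer loop
vertex -3.157 -2.738 -1.897
vertex -2.796 -3.058 -2.411
vertex -3.464 -3.242 -2.282
endloop
endfacet
facet normal -0.798 0.587 -0.132
outer loop
vertex -3.157 -2.738 -1.897
vertex -3.464 -3.242 -2.282
vertex -3.564 -3.221 -1.585
endloop
endfacet
facet normal -0.483 0.725 0.492
outer loop
vertex -3.157 -2.738 -1.897
vertex -3.564 -3.221 -1.585
vertex -2.959 -3.023 -1.283
endloop
endfacet
facet normal 0.785 0.388 -0.483
outer loop
vertex -2.796 -3.058 -2.411
vertex -2.484 -2.922 -1.794
vertex -2.376 -3.539 -2.115
endloop
endfacet
facet normal 0.620 0.425 0.660
outer loop
vertex -2.484 -2.922 -1.794
vertex -2.959 -3.023 -1.283
vertex -2.476 -3.518 -1.418
endloop
endfacet
facet normal -0.475 0.122 0.872
outer loop
vertex -2.959 -3.023 -1.283
vertex -3.564 -3.221 -1.585
vertex -3.144 -3.702 -1.289
endloop
endfacet
facet normal -0.985 -0.100 -0.138
outer loop
vertex -3.564 -3.221 -1.585
vertex -3.464 -3.242 -2.282
vertex -3.456 -3.838 -1.906
endloop
endfacet
facet normal -0.206 0.065 -0.976
outer loop
vertex -3.464 -3.242 -2.282
vertex -2.796 -3.058 -2.411
vertex -2.981 -3.737 -2.417
endloop
endfacet
facet normal 0.798 -0.587 0.132
outer loop
vertex -2.783 -4.022 -1.803
vertex -2.376 -3.539 -2.115
vertex -2.476 -3.518 -1.418
endloop
endfacet
facet normal 0.316 -0.690 0.651
outer loop
vertex -2.783 -4.022 -1.803
vertex -2.476 -3.518 -1.418
vertex -3.144 -3.702 -1.289
endloop
endfacet
facet normal -0.296 -0.890 0.346
outer loop
vertex -2.783 -4.022 -1.803
vertex -3.144 -3.702 -1.289
vertex -3.456 -3.838 -1.906
endloop
endfacet
facet normal -0.194 -0.912 -0.361
outer loop
vertex -2.783 -4.022 -1.803
vertex -3.456 -3.838 -1.906
vertex -2.981 -3.737 -2.417
endloop
endfacet
facet normal 0.483 -0.725 -0.492
outer loop
vertex -2.783 -4.022 -1.803
vertex -2.981 -3.737 -2.417
vertex -2.376 -3.539 -2.115
endloop
endfacet
facet normal 0.985 0.100 0.138
outer loop
vertex -2.476 -3.518 -1.418
vertex -2.376 -3.539 -2.115
vertex -2.484 -2.922 -1.794
endloop
endfacet
facet normal 0.206 -0.065 0.976
outer loop
vertex -3.144 -3.702 -1.289
vertex -2.476 -3.518 -1.418
vertex -2.959 -3.023 -1.283
endloop
endfacet
facet normal -0.785 -0.388 0.483
outer loop
vertex -3.456 -3.838 -1.906
vertex -3.144 -3.702 -1.289
vertex -3.564 -3.221 -1.585
endloop
endfacet
facet normal -0.620 -0.425 -0.660
outer loop
vertex -2.981 -3.737 -2.417
vertex -3.456 -3.838 -1.906
vertex -3.464 -3.242 -2.282
endloop
endfacet
facet normal 0.475 -0.122 -0.872
outer loop
vertex -2.376 -3.539 -2.115
vertex -2.981 -3.737 -2.417
vertex -2.796 -3.058 -2.411
endloop
endfacet

endsolid


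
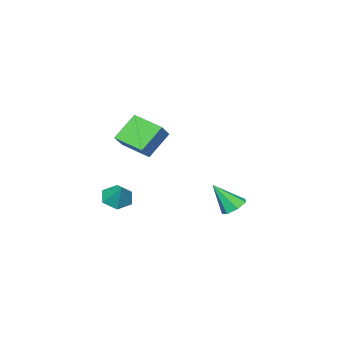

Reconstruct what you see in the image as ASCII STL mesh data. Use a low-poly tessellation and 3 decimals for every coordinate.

solid 
facet normal -0.328 0.505 -0.799
outer loop
vertex -3.573 -1.134 -3.735
vertex -4.095 -1.81 -3.948
vertex -4.275 -1.117 -3.436
endloop
endfacet
facet normal 0.318 0.629 0.710
outer loop
vertex -3.573 -1.134 -3.735
vertex -4.275 -1.117 -3.436
vertex -3.405 -2.87 -2.272
endloop
endfacet
facet normal -0.328 0.505 -0.798
outer loop
vertex -4.275 -1.117 -3.436
vertex -4.095 -1.81 -3.948
vertex -4.842 -1.622 -3.522
endloop
endfacet
facet normal -0.431 0.341 0.836
outer loop
vertex -4.275 -1.117 -3.436
vertex -4.842 -1.622 -3.522
vertex -3.405 -2.87 -2.272
endloop
endfacet
facet normal -0.328 0.505 -0.798
outer loop
vertex -4.842 -1.622 -3.522
vertex -4.095 -1.81 -3.948
vertex -4.846 -2.268 -3.929
endloop
endfacet
facet normal -0.767 -0.338 0.545
outer loop
vertex -4.842 -1.622 -3.522
vertex -4.846 -2.268 -3.929
vertex -3.405 -2.87 -2.272
endloop
endfacet
facet normal -0.328 0.505 -0.798
outer loop
vertex -4.846 -2.268 -3.929
vertex -4.095 -1.81 -3.948
vertex -4.285 -2.569 -4.35
endloop
endfacet
facet normal -0.439 -0.897 0.056
outer loop
vertex -4.846 -2.268 -3.929
vertex -4.285 -2.569 -4.35
vertex -3.405 -2.87 -2.272
endloop
endfacet
facet normal -0.329 0.505 -0.798
outer loop
vertex -4.285 -2.569 -4.35
vertex -4.095 -1.81 -3.948
vertex -3.581 -2.298 -4.469
endloop
endfacet
facet normal 0.308 -0.915 -0.263
outer loop
vertex -4.285 -2.569 -4.35
vertex -3.581 -2.298 -4.469
vertex -3.405 -2.87 -2.272
endloop
endfacet
facet normal -0.328 0.506 -0.798
outer loop
vertex -3.581 -2.298 -4.469
vertex -4.095 -1.81 -3.948
vertex -3.264 -1.66 -4.195
endloop
endfacet
facet normal 0.910 -0.378 -0.171
outer loop
vertex -3.581 -2.298 -4.469
vertex -3.264 -1.66 -4.195
vertex -3.405 -2.87 -2.272
endloop
endfacet
facet normal -0.328 0.505 -0.798
outer loop
vertex -3.264 -1.66 -4.195
vertex -4.095 -1.81 -3.948
vertex -3.573 -1.134 -3.735
endloop
endfacet
facet normal 0.915 0.309 0.261
outer loop
vertex -3.264 -1.66 -4.195
vertex -3.573 -1.134 -3.735
vertex -3.405 -2.87 -2.272
endloop
endfacet
facet normal -0.352 -0.573 -0.740
outer loop
vertex 4.103 -3.321 -1.847
vertex 3.583 -3.801 -1.228
vertex 3.229 -3.039 -1.649
endloop
endfacet
facet normal 0.265 0.947 -0.180
outer loop
vertex 4.103 -3.321 -1.847
vertex 3.229 -3.039 -1.649
vertex 4.077 -2.999 -0.192
endloop
endfacet
facet normal -0.352 -0.573 -0.740
outer loop
vertex 3.229 -3.039 -1.649
vertex 3.583 -3.801 -1.228
vertex 2.709 -3.519 -1.03
endloop
endfacet
facet normal -0.476 0.842 0.254
outer loop
vertex 3.229 -3.039 -1.649
vertex 2.709 -3.519 -1.03
vertex 4.077 -2.999 -0.192
endloop
endfacet
facet normal -0.352 -0.573 -0.740
outer loop
vertex 2.709 -3.519 -1.03
vertex 3.583 -3.801 -1.228
vertex 3.063 -4.281 -0.609
endloop
endfacet
facet normal -0.563 0.183 0.806
outer loop
vertex 2.709 -3.519 -1.03
vertex 3.063 -4.281 -0.609
vertex 4.077 -2.999 -0.192
endloop
endfacet
facet normal -0.352 -0.573 -0.740
outer loop
vertex 3.063 -4.281 -0.609
vertex 3.583 -3.801 -1.228
vertex 3.938 -4.563 -0.807
endloop
endfacet
facet normal 0.089 -0.371 0.924
outer loop
vertex 3.063 -4.281 -0.609
vertex 3.938 -4.563 -0.807
vertex 4.077 -2.999 -0.192
endloop
endfacet
facet normal -0.352 -0.573 -0.740
outer loop
vertex 3.938 -4.563 -0.807
vertex 3.583 -3.801 -1.228
vertex 4.458 -4.083 -1.426
endloop
endfacet
facet normal 0.830 -0.267 0.490
outer loop
vertex 3.938 -4.563 -0.807
vertex 4.458 -4.083 -1.426
vertex 4.077 -2.999 -0.192
endloop
endfacet
facet normal -0.352 -0.573 -0.740
outer loop
vertex 4.458 -4.083 -1.426
vertex 3.583 -3.801 -1.228
vertex 4.103 -3.321 -1.847
endloop
endfacet
facet normal 0.917 0.393 -0.062
outer loop
vertex 4.458 -4.083 -1.426
vertex 4.103 -3.321 -1.847
vertex 4.077 -2.999 -0.192
endloop
endfacet
facet normal -0.683 0.137 0.718
outer loop
vertex 2.619 -3.367 4.793
vertex 2.416 -1.566 4.256
vertex 1.6 -3.749 3.897
endloop
endfacet
facet normal 0.108 -0.953 0.284
outer loop
vertex 2.924 -4.014 2.504
vertex 2.619 -3.367 4.793
vertex 1.6 -3.749 3.897
endloop
endfacet
facet normal -0.683 0.137 0.718
outer loop
vertex 1.6 -3.749 3.897
vertex 2.416 -1.566 4.256
vertex 1.397 -1.948 3.36
endloop
endfacet
facet normal -0.723 -0.271 -0.636
outer loop
vertex 1.397 -1.948 3.36
vertex 2.924 -4.014 2.504
vertex 1.6 -3.749 3.897
endloop
endfacet
facet normal 0.723 0.271 0.636
outer loop
vertex 2.619 -3.367 4.793
vertex 3.74 -1.831 2.863
vertex 2.416 -1.566 4.256
endloop
endfacet
facet normal 0.108 -0.953 0.284
outer loop
vertex 3.943 -3.632 3.4
vertex 2.619 -3.367 4.793
vertex 2.924 -4.014 2.504
endloop
endfacet
facet normal 0.723 0.271 0.636
outer loop
vertex 3.943 -3.632 3.4
vertex 3.74 -1.831 2.863
vertex 2.619 -3.367 4.793
endloop
endfacet
facet normal -0.108 0.953 -0.284
outer loop
vertex 2.416 -1.566 4.256
vertex 3.74 -1.831 2.863
vertex 1.397 -1.948 3.36
endloop
endfacet
facet normal -0.723 -0.271 -0.636
outer loop
vertex 2.721 -2.213 1.967
vertex 2.924 -4.014 2.504
vertex 1.397 -1.948 3.36
endloop
endfacet
facet normal -0.108 0.953 -0.284
outer loop
vertex 1.397 -1.948 3.36
vertex 3.74 -1.831 2.863
vertex 2.721 -2.213 1.967
endloop
endfacet
facet normal 0.683 -0.137 -0.718
outer loop
vertex 2.721 -2.213 1.967
vertex 3.943 -3.632 3.4
vertex 2.924 -4.014 2.504
endloop
endfacet
facet normal 0.683 -0.137 -0.718
outer loop
vertex 3.74 -1.831 2.863
vertex 3.943 -3.632 3.4
vertex 2.721 -2.213 1.967
endloop
endfacet

endsolid


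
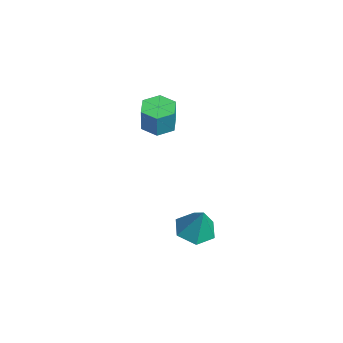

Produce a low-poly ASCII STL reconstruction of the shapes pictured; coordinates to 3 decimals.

solid 
facet normal -0.329 -0.130 -0.935
outer loop
vertex 4.121 3.836 -0.558
vertex 3.437 3.075 -0.212
vertex 3.124 4.108 -0.245
endloop
endfacet
facet normal 0.328 0.909 0.256
outer loop
vertex 4.121 3.836 -0.558
vertex 3.124 4.108 -0.245
vertex 4.023 3.305 1.452
endloop
endfacet
facet normal -0.329 -0.130 -0.935
outer loop
vertex 3.124 4.108 -0.245
vertex 3.437 3.075 -0.212
vertex 2.44 3.348 0.101
endloop
endfacet
facet normal -0.466 0.678 0.568
outer loop
vertex 3.124 4.108 -0.245
vertex 2.44 3.348 0.101
vertex 4.023 3.305 1.452
endloop
endfacet
facet normal -0.329 -0.129 -0.936
outer loop
vertex 2.44 3.348 0.101
vertex 3.437 3.075 -0.212
vertex 2.753 2.315 0.133
endloop
endfacet
facet normal -0.642 -0.171 0.747
outer loop
vertex 2.44 3.348 0.101
vertex 2.753 2.315 0.133
vertex 4.023 3.305 1.452
endloop
endfacet
facet normal -0.329 -0.129 -0.936
outer loop
vertex 2.753 2.315 0.133
vertex 3.437 3.075 -0.212
vertex 3.75 2.042 -0.18
endloop
endfacet
facet normal -0.023 -0.789 0.614
outer loop
vertex 2.753 2.315 0.133
vertex 3.75 2.042 -0.18
vertex 4.023 3.305 1.452
endloop
endfacet
facet normal -0.330 -0.129 -0.935
outer loop
vertex 3.75 2.042 -0.18
vertex 3.437 3.075 -0.212
vertex 4.434 2.802 -0.526
endloop
endfacet
facet normal 0.773 -0.558 0.302
outer loop
vertex 3.75 2.042 -0.18
vertex 4.434 2.802 -0.526
vertex 4.023 3.305 1.452
endloop
endfacet
facet normal -0.330 -0.129 -0.935
outer loop
vertex 4.434 2.802 -0.526
vertex 3.437 3.075 -0.212
vertex 4.121 3.836 -0.558
endloop
endfacet
facet normal 0.949 0.291 0.123
outer loop
vertex 4.434 2.802 -0.526
vertex 4.121 3.836 -0.558
vertex 4.023 3.305 1.452
endloop
endfacet
facet normal -0.178 0.055 -0.983
outer loop
vertex -2.2 3.849 2.705
vertex -2.958 3.253 2.809
vertex -3.082 4.212 2.885
endloop
endfacet
facet normal 0.378 0.926 -0.017
outer loop
vertex -2.2 3.849 2.705
vertex -3.082 4.212 2.885
vertex -1.924 3.764 4.228
endloop
endfacet
facet normal 0.377 0.926 -0.016
outer loop
vertex -1.924 3.764 4.228
vertex -3.082 4.212 2.885
vertex -2.806 4.126 4.408
endloop
endfacet
facet normal 0.178 -0.056 0.983
outer loop
vertex -1.924 3.764 4.228
vertex -2.806 4.126 4.408
vertex -2.682 3.167 4.331
endloop
endfacet
facet normal -0.177 0.055 -0.983
outer loop
vertex -3.082 4.212 2.885
vertex -2.958 3.253 2.809
vertex -3.839 3.615 2.988
endloop
endfacet
facet normal -0.599 0.786 0.153
outer loop
vertex -3.082 4.212 2.885
vertex -3.839 3.615 2.988
vertex -2.806 4.126 4.408
endloop
endfacet
facet normal -0.598 0.787 0.152
outer loop
vertex -2.806 4.126 4.408
vertex -3.839 3.615 2.988
vertex -3.564 3.53 4.511
endloop
endfacet
facet normal 0.177 -0.056 0.983
outer loop
vertex -2.806 4.126 4.408
vertex -3.564 3.53 4.511
vertex -2.682 3.167 4.331
endloop
endfacet
facet normal -0.177 0.055 -0.983
outer loop
vertex -3.839 3.615 2.988
vertex -2.958 3.253 2.809
vertex -3.716 2.656 2.912
endloop
endfacet
facet normal -0.976 -0.139 0.168
outer loop
vertex -3.839 3.615 2.988
vertex -3.716 2.656 2.912
vertex -3.564 3.53 4.511
endloop
endfacet
facet normal -0.976 -0.140 0.169
outer loop
vertex -3.564 3.53 4.511
vertex -3.716 2.656 2.912
vertex -3.44 2.571 4.435
endloop
endfacet
facet normal 0.178 -0.055 0.983
outer loop
vertex -3.564 3.53 4.511
vertex -3.44 2.571 4.435
vertex -2.682 3.167 4.331
endloop
endfacet
facet normal -0.178 0.056 -0.983
outer loop
vertex -3.716 2.656 2.912
vertex -2.958 3.253 2.809
vertex -2.834 2.294 2.732
endloop
endfacet
facet normal -0.377 -0.926 0.017
outer loop
vertex -3.716 2.656 2.912
vertex -2.834 2.294 2.732
vertex -3.44 2.571 4.435
endloop
endfacet
facet normal -0.378 -0.926 0.016
outer loop
vertex -3.44 2.571 4.435
vertex -2.834 2.294 2.732
vertex -2.558 2.208 4.255
endloop
endfacet
facet normal 0.178 -0.055 0.983
outer loop
vertex -3.44 2.571 4.435
vertex -2.558 2.208 4.255
vertex -2.682 3.167 4.331
endloop
endfacet
facet normal -0.177 0.056 -0.983
outer loop
vertex -2.834 2.294 2.732
vertex -2.958 3.253 2.809
vertex -2.076 2.89 2.629
endloop
endfacet
facet normal 0.598 -0.787 -0.153
outer loop
vertex -2.834 2.294 2.732
vertex -2.076 2.89 2.629
vertex -2.558 2.208 4.255
endloop
endfacet
facet normal 0.599 -0.786 -0.152
outer loop
vertex -2.558 2.208 4.255
vertex -2.076 2.89 2.629
vertex -1.801 2.805 4.152
endloop
endfacet
facet normal 0.177 -0.055 0.983
outer loop
vertex -2.558 2.208 4.255
vertex -1.801 2.805 4.152
vertex -2.682 3.167 4.331
endloop
endfacet
facet normal -0.178 0.055 -0.983
outer loop
vertex -2.076 2.89 2.629
vertex -2.958 3.253 2.809
vertex -2.2 3.849 2.705
endloop
endfacet
facet normal 0.976 0.140 -0.168
outer loop
vertex -2.076 2.89 2.629
vertex -2.2 3.849 2.705
vertex -1.801 2.805 4.152
endloop
endfacet
facet normal 0.976 0.139 -0.169
outer loop
vertex -1.801 2.805 4.152
vertex -2.2 3.849 2.705
vertex -1.924 3.764 4.228
endloop
endfacet
facet normal 0.177 -0.055 0.983
outer loop
vertex -1.801 2.805 4.152
vertex -1.924 3.764 4.228
vertex -2.682 3.167 4.331
endloop
endfacet

endsolid


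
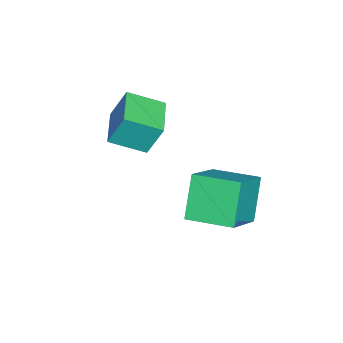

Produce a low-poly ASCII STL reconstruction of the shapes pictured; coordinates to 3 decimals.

solid 
facet normal -0.964 -0.258 0.057
outer loop
vertex -1.182 -3.788 -0.973
vertex -1.572 -2.465 -1.586
vertex -1.101 -4.39 -2.322
endloop
endfacet
facet normal 0.258 -0.876 0.407
outer loop
vertex 0.452 -3.975 -2.414
vertex -1.182 -3.788 -0.973
vertex -1.101 -4.39 -2.322
endloop
endfacet
facet normal -0.965 -0.258 0.057
outer loop
vertex -1.101 -4.39 -2.322
vertex -1.572 -2.465 -1.586
vertex -1.491 -3.066 -2.936
endloop
endfacet
facet normal 0.055 -0.407 -0.912
outer loop
vertex -1.491 -3.066 -2.936
vertex 0.452 -3.975 -2.414
vertex -1.101 -4.39 -2.322
endloop
endfacet
facet normal -0.055 0.406 0.912
outer loop
vertex -1.182 -3.788 -0.973
vertex -0.019 -2.05 -1.678
vertex -1.572 -2.465 -1.586
endloop
endfacet
facet normal 0.258 -0.877 0.406
outer loop
vertex 0.371 -3.374 -1.064
vertex -1.182 -3.788 -0.973
vertex 0.452 -3.975 -2.414
endloop
endfacet
facet normal -0.055 0.407 0.912
outer loop
vertex 0.371 -3.374 -1.064
vertex -0.019 -2.05 -1.678
vertex -1.182 -3.788 -0.973
endloop
endfacet
facet normal -0.258 0.877 -0.406
outer loop
vertex -1.572 -2.465 -1.586
vertex -0.019 -2.05 -1.678
vertex -1.491 -3.066 -2.936
endloop
endfacet
facet normal 0.055 -0.406 -0.912
outer loop
vertex 0.062 -2.652 -3.027
vertex 0.452 -3.975 -2.414
vertex -1.491 -3.066 -2.936
endloop
endfacet
facet normal -0.257 0.877 -0.407
outer loop
vertex -1.491 -3.066 -2.936
vertex -0.019 -2.05 -1.678
vertex 0.062 -2.652 -3.027
endloop
endfacet
facet normal 0.964 0.258 -0.057
outer loop
vertex 0.062 -2.652 -3.027
vertex 0.371 -3.374 -1.064
vertex 0.452 -3.975 -2.414
endloop
endfacet
facet normal 0.965 0.258 -0.057
outer loop
vertex -0.019 -2.05 -1.678
vertex 0.371 -3.374 -1.064
vertex 0.062 -2.652 -3.027
endloop
endfacet
facet normal -0.590 -0.037 0.807
outer loop
vertex 1.209 -0.67 -2.637
vertex 1.353 1.115 -2.451
vertex -0.503 -0.402 -3.876
endloop
endfacet
facet normal -0.080 -0.991 -0.103
outer loop
vertex 0.587 -0.335 -5.369
vertex 1.209 -0.67 -2.637
vertex -0.503 -0.402 -3.876
endloop
endfacet
facet normal -0.590 -0.037 0.807
outer loop
vertex -0.503 -0.402 -3.876
vertex 1.353 1.115 -2.451
vertex -0.359 1.382 -3.69
endloop
endfacet
facet normal -0.804 0.125 -0.581
outer loop
vertex -0.359 1.382 -3.69
vertex 0.587 -0.335 -5.369
vertex -0.503 -0.402 -3.876
endloop
endfacet
facet normal 0.804 -0.125 0.581
outer loop
vertex 1.209 -0.67 -2.637
vertex 2.443 1.182 -3.944
vertex 1.353 1.115 -2.451
endloop
endfacet
facet normal -0.080 -0.991 -0.103
outer loop
vertex 2.299 -0.602 -4.13
vertex 1.209 -0.67 -2.637
vertex 0.587 -0.335 -5.369
endloop
endfacet
facet normal 0.804 -0.125 0.581
outer loop
vertex 2.299 -0.602 -4.13
vertex 2.443 1.182 -3.944
vertex 1.209 -0.67 -2.637
endloop
endfacet
facet normal 0.080 0.991 0.103
outer loop
vertex 1.353 1.115 -2.451
vertex 2.443 1.182 -3.944
vertex -0.359 1.382 -3.69
endloop
endfacet
facet normal -0.804 0.125 -0.581
outer loop
vertex 0.731 1.45 -5.183
vertex 0.587 -0.335 -5.369
vertex -0.359 1.382 -3.69
endloop
endfacet
facet normal 0.080 0.991 0.104
outer loop
vertex -0.359 1.382 -3.69
vertex 2.443 1.182 -3.944
vertex 0.731 1.45 -5.183
endloop
endfacet
facet normal 0.590 0.037 -0.807
outer loop
vertex 0.731 1.45 -5.183
vertex 2.299 -0.602 -4.13
vertex 0.587 -0.335 -5.369
endloop
endfacet
facet normal 0.590 0.037 -0.807
outer loop
vertex 2.443 1.182 -3.944
vertex 2.299 -0.602 -4.13
vertex 0.731 1.45 -5.183
endloop
endfacet

endsolid


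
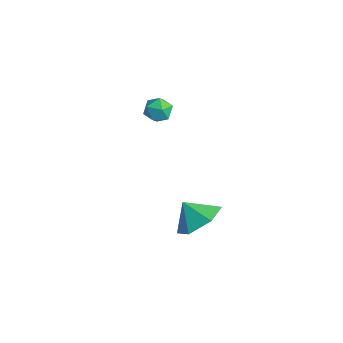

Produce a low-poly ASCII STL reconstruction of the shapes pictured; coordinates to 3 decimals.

solid 
facet normal 0.424 0.394 0.815
outer loop
vertex -1.12 -1.689 2.582
vertex -1.475 -2.109 2.97
vertex -0.869 -2.292 2.743
endloop
endfacet
facet normal 0.866 0.429 0.258
outer loop
vertex -1.12 -1.689 2.582
vertex -0.869 -2.292 2.743
vertex -0.8 -2.055 2.117
endloop
endfacet
facet normal 0.541 0.801 -0.258
outer loop
vertex -1.12 -1.689 2.582
vertex -0.8 -2.055 2.117
vertex -1.365 -1.725 1.957
endloop
endfacet
facet normal -0.103 0.995 -0.017
outer loop
vertex -1.12 -1.689 2.582
vertex -1.365 -1.725 1.957
vertex -1.782 -1.759 2.484
endloop
endfacet
facet normal -0.174 0.744 0.646
outer loop
vertex -1.12 -1.689 2.582
vertex -1.782 -1.759 2.484
vertex -1.475 -2.109 2.97
endloop
endfacet
facet normal 0.972 -0.235 0.018
outer loop
vertex -0.8 -2.055 2.117
vertex -0.869 -2.292 2.743
vertex -0.958 -2.701 2.216
endloop
endfacet
facet normal 0.257 -0.293 0.921
outer loop
vertex -0.869 -2.292 2.743
vertex -1.475 -2.109 2.97
vertex -1.375 -2.735 2.743
endloop
endfacet
facet normal -0.712 0.273 0.647
outer loop
vertex -1.475 -2.109 2.97
vertex -1.782 -1.759 2.484
vertex -1.94 -2.405 2.583
endloop
endfacet
facet normal -0.596 0.680 -0.427
outer loop
vertex -1.782 -1.759 2.484
vertex -1.365 -1.725 1.957
vertex -1.871 -2.168 1.957
endloop
endfacet
facet normal 0.446 0.367 -0.816
outer loop
vertex -1.365 -1.725 1.957
vertex -0.8 -2.055 2.117
vertex -1.265 -2.351 1.73
endloop
endfacet
facet normal 0.103 -0.995 0.017
outer loop
vertex -1.62 -2.771 2.118
vertex -0.958 -2.701 2.216
vertex -1.375 -2.735 2.743
endloop
endfacet
facet normal -0.541 -0.801 0.258
outer loop
vertex -1.62 -2.771 2.118
vertex -1.375 -2.735 2.743
vertex -1.94 -2.405 2.583
endloop
endfacet
facet normal -0.866 -0.429 -0.258
outer loop
vertex -1.62 -2.771 2.118
vertex -1.94 -2.405 2.583
vertex -1.871 -2.168 1.957
endloop
endfacet
facet normal -0.424 -0.394 -0.815
outer loop
vertex -1.62 -2.771 2.118
vertex -1.871 -2.168 1.957
vertex -1.265 -2.351 1.73
endloop
endfacet
facet normal 0.174 -0.744 -0.646
outer loop
vertex -1.62 -2.771 2.118
vertex -1.265 -2.351 1.73
vertex -0.958 -2.701 2.216
endloop
endfacet
facet normal 0.596 -0.680 0.427
outer loop
vertex -1.375 -2.735 2.743
vertex -0.958 -2.701 2.216
vertex -0.869 -2.292 2.743
endloop
endfacet
facet normal -0.446 -0.367 0.816
outer loop
vertex -1.94 -2.405 2.583
vertex -1.375 -2.735 2.743
vertex -1.475 -2.109 2.97
endloop
endfacet
facet normal -0.972 0.235 -0.018
outer loop
vertex -1.871 -2.168 1.957
vertex -1.94 -2.405 2.583
vertex -1.782 -1.759 2.484
endloop
endfacet
facet normal -0.257 0.293 -0.921
outer loop
vertex -1.265 -2.351 1.73
vertex -1.871 -2.168 1.957
vertex -1.365 -1.725 1.957
endloop
endfacet
facet normal 0.712 -0.273 -0.647
outer loop
vertex -0.958 -2.701 2.216
vertex -1.265 -2.351 1.73
vertex -0.8 -2.055 2.117
endloop
endfacet
facet normal 0.556 0.376 -0.741
outer loop
vertex 4.666 -3.096 0.604
vertex 3.823 -3.145 -0.054
vertex 3.999 -2.263 0.526
endloop
endfacet
facet normal 0.058 0.139 0.989
outer loop
vertex 4.666 -3.096 0.604
vertex 3.999 -2.263 0.526
vertex 3.217 -3.555 0.754
endloop
endfacet
facet normal 0.557 0.376 -0.741
outer loop
vertex 3.999 -2.263 0.526
vertex 3.823 -3.145 -0.054
vertex 3.157 -2.312 -0.132
endloop
endfacet
facet normal -0.563 0.462 0.686
outer loop
vertex 3.999 -2.263 0.526
vertex 3.157 -2.312 -0.132
vertex 3.217 -3.555 0.754
endloop
endfacet
facet normal 0.557 0.376 -0.741
outer loop
vertex 3.157 -2.312 -0.132
vertex 3.823 -3.145 -0.054
vertex 2.981 -3.194 -0.712
endloop
endfacet
facet normal -0.981 0.079 0.177
outer loop
vertex 3.157 -2.312 -0.132
vertex 2.981 -3.194 -0.712
vertex 3.217 -3.555 0.754
endloop
endfacet
facet normal 0.557 0.376 -0.741
outer loop
vertex 2.981 -3.194 -0.712
vertex 3.823 -3.145 -0.054
vertex 3.648 -4.027 -0.633
endloop
endfacet
facet normal -0.779 -0.626 -0.029
outer loop
vertex 2.981 -3.194 -0.712
vertex 3.648 -4.027 -0.633
vertex 3.217 -3.555 0.754
endloop
endfacet
facet normal 0.556 0.376 -0.741
outer loop
vertex 3.648 -4.027 -0.633
vertex 3.823 -3.145 -0.054
vertex 4.49 -3.978 0.024
endloop
endfacet
facet normal -0.158 -0.949 0.274
outer loop
vertex 3.648 -4.027 -0.633
vertex 4.49 -3.978 0.024
vertex 3.217 -3.555 0.754
endloop
endfacet
facet normal 0.556 0.376 -0.741
outer loop
vertex 4.49 -3.978 0.024
vertex 3.823 -3.145 -0.054
vertex 4.666 -3.096 0.604
endloop
endfacet
facet normal 0.260 -0.566 0.782
outer loop
vertex 4.49 -3.978 0.024
vertex 4.666 -3.096 0.604
vertex 3.217 -3.555 0.754
endloop
endfacet

endsolid


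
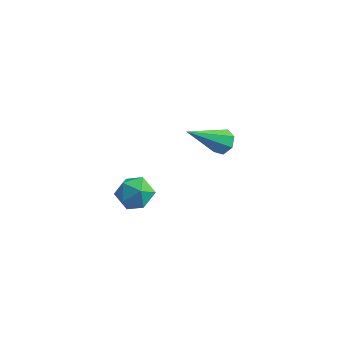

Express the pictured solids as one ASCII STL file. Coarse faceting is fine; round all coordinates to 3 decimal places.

solid 
facet normal 0.408 0.646 -0.645
outer loop
vertex -1.979 2.945 2.35
vertex -2.446 3.16 2.27
vertex -2.087 3.287 2.624
endloop
endfacet
facet normal 0.752 -0.251 0.610
outer loop
vertex -1.979 2.945 2.35
vertex -2.087 3.287 2.624
vertex -3.194 1.98 3.45
endloop
endfacet
facet normal 0.409 0.644 -0.646
outer loop
vertex -2.087 3.287 2.624
vertex -2.446 3.16 2.27
vertex -2.465 3.534 2.631
endloop
endfacet
facet normal 0.250 0.357 0.900
outer loop
vertex -2.087 3.287 2.624
vertex -2.465 3.534 2.631
vertex -3.194 1.98 3.45
endloop
endfacet
facet normal 0.409 0.644 -0.646
outer loop
vertex -2.465 3.534 2.631
vertex -2.446 3.16 2.27
vertex -2.828 3.499 2.366
endloop
endfacet
facet normal -0.517 0.576 0.633
outer loop
vertex -2.465 3.534 2.631
vertex -2.828 3.499 2.366
vertex -3.194 1.98 3.45
endloop
endfacet
facet normal 0.410 0.645 -0.645
outer loop
vertex -2.828 3.499 2.366
vertex -2.446 3.16 2.27
vertex -2.903 3.209 2.028
endloop
endfacet
facet normal -0.971 0.240 0.009
outer loop
vertex -2.828 3.499 2.366
vertex -2.903 3.209 2.028
vertex -3.194 1.98 3.45
endloop
endfacet
facet normal 0.410 0.645 -0.644
outer loop
vertex -2.903 3.209 2.028
vertex -2.446 3.16 2.27
vertex -2.634 2.882 1.872
endloop
endfacet
facet normal -0.771 -0.396 -0.500
outer loop
vertex -2.903 3.209 2.028
vertex -2.634 2.882 1.872
vertex -3.194 1.98 3.45
endloop
endfacet
facet normal 0.409 0.646 -0.644
outer loop
vertex -2.634 2.882 1.872
vertex -2.446 3.16 2.27
vertex -2.222 2.765 2.016
endloop
endfacet
facet normal -0.064 -0.856 -0.512
outer loop
vertex -2.634 2.882 1.872
vertex -2.222 2.765 2.016
vertex -3.194 1.98 3.45
endloop
endfacet
facet normal 0.408 0.646 -0.645
outer loop
vertex -2.222 2.765 2.016
vertex -2.446 3.16 2.27
vertex -1.979 2.945 2.35
endloop
endfacet
facet normal 0.611 -0.791 -0.019
outer loop
vertex -2.222 2.765 2.016
vertex -1.979 2.945 2.35
vertex -3.194 1.98 3.45
endloop
endfacet
facet normal -0.256 0.889 0.381
outer loop
vertex -3.235 -0.611 2.77
vertex -3.81 -0.9 3.058
vertex -3.206 -0.881 3.42
endloop
endfacet
facet normal 0.452 0.831 0.325
outer loop
vertex -3.235 -0.611 2.77
vertex -3.206 -0.881 3.42
vertex -2.677 -0.992 2.968
endloop
endfacet
facet normal 0.610 0.706 -0.360
outer loop
vertex -3.235 -0.611 2.77
vertex -2.677 -0.992 2.968
vertex -2.954 -1.08 2.326
endloop
endfacet
facet normal -0.002 0.687 -0.727
outer loop
vertex -3.235 -0.611 2.77
vertex -2.954 -1.08 2.326
vertex -3.654 -1.023 2.382
endloop
endfacet
facet normal -0.537 0.800 -0.269
outer loop
vertex -3.235 -0.611 2.77
vertex -3.654 -1.023 2.382
vertex -3.81 -0.9 3.058
endloop
endfacet
facet normal 0.658 0.264 0.705
outer loop
vertex -2.677 -0.992 2.968
vertex -3.206 -0.881 3.42
vertex -2.906 -1.517 3.378
endloop
endfacet
facet normal -0.488 0.357 0.796
outer loop
vertex -3.206 -0.881 3.42
vertex -3.81 -0.9 3.058
vertex -3.606 -1.46 3.434
endloop
endfacet
facet normal -0.943 0.211 -0.256
outer loop
vertex -3.81 -0.9 3.058
vertex -3.654 -1.023 2.382
vertex -3.883 -1.548 2.792
endloop
endfacet
facet normal -0.077 0.029 -0.997
outer loop
vertex -3.654 -1.023 2.382
vertex -2.954 -1.08 2.326
vertex -3.354 -1.659 2.34
endloop
endfacet
facet normal 0.913 0.062 -0.403
outer loop
vertex -2.954 -1.08 2.326
vertex -2.677 -0.992 2.968
vertex -2.75 -1.64 2.702
endloop
endfacet
facet normal 0.002 -0.687 0.727
outer loop
vertex -3.325 -1.929 2.99
vertex -2.906 -1.517 3.378
vertex -3.606 -1.46 3.434
endloop
endfacet
facet normal -0.610 -0.706 0.360
outer loop
vertex -3.325 -1.929 2.99
vertex -3.606 -1.46 3.434
vertex -3.883 -1.548 2.792
endloop
endfacet
facet normal -0.452 -0.831 -0.325
outer loop
vertex -3.325 -1.929 2.99
vertex -3.883 -1.548 2.792
vertex -3.354 -1.659 2.34
endloop
endfacet
facet normal 0.256 -0.889 -0.381
outer loop
vertex -3.325 -1.929 2.99
vertex -3.354 -1.659 2.34
vertex -2.75 -1.64 2.702
endloop
endfacet
facet normal 0.537 -0.800 0.269
outer loop
vertex -3.325 -1.929 2.99
vertex -2.75 -1.64 2.702
vertex -2.906 -1.517 3.378
endloop
endfacet
facet normal 0.077 -0.029 0.997
outer loop
vertex -3.606 -1.46 3.434
vertex -2.906 -1.517 3.378
vertex -3.206 -0.881 3.42
endloop
endfacet
facet normal -0.913 -0.062 0.403
outer loop
vertex -3.883 -1.548 2.792
vertex -3.606 -1.46 3.434
vertex -3.81 -0.9 3.058
endloop
endfacet
facet normal -0.658 -0.264 -0.705
outer loop
vertex -3.354 -1.659 2.34
vertex -3.883 -1.548 2.792
vertex -3.654 -1.023 2.382
endloop
endfacet
facet normal 0.488 -0.357 -0.796
outer loop
vertex -2.75 -1.64 2.702
vertex -3.354 -1.659 2.34
vertex -2.954 -1.08 2.326
endloop
endfacet
facet normal 0.943 -0.211 0.256
outer loop
vertex -2.906 -1.517 3.378
vertex -2.75 -1.64 2.702
vertex -2.677 -0.992 2.968
endloop
endfacet

endsolid


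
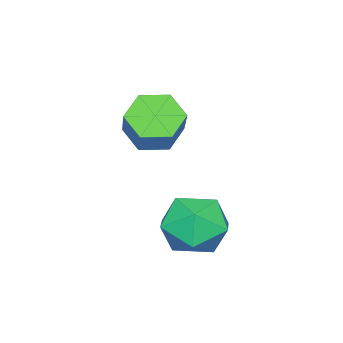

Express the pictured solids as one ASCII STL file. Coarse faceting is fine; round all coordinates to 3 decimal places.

solid 
facet normal -0.603 -0.413 -0.682
outer loop
vertex 2.629 0.055 2.924
vertex 2.205 0.101 3.271
vertex 2.32 0.51 2.922
endloop
endfacet
facet normal 0.566 0.381 -0.731
outer loop
vertex 2.629 0.055 2.924
vertex 2.32 0.51 2.922
vertex 3.299 0.513 3.682
endloop
endfacet
facet normal 0.567 0.380 -0.731
outer loop
vertex 3.299 0.513 3.682
vertex 2.32 0.51 2.922
vertex 2.99 0.968 3.679
endloop
endfacet
facet normal 0.603 0.414 0.682
outer loop
vertex 3.299 0.513 3.682
vertex 2.99 0.968 3.679
vertex 2.875 0.559 4.029
endloop
endfacet
facet normal -0.603 -0.413 -0.682
outer loop
vertex 2.32 0.51 2.922
vertex 2.205 0.101 3.271
vertex 1.896 0.556 3.269
endloop
endfacet
facet normal -0.203 0.907 -0.369
outer loop
vertex 2.32 0.51 2.922
vertex 1.896 0.556 3.269
vertex 2.99 0.968 3.679
endloop
endfacet
facet normal -0.203 0.907 -0.369
outer loop
vertex 2.99 0.968 3.679
vertex 1.896 0.556 3.269
vertex 2.566 1.014 4.026
endloop
endfacet
facet normal 0.603 0.414 0.682
outer loop
vertex 2.99 0.968 3.679
vertex 2.566 1.014 4.026
vertex 2.875 0.559 4.029
endloop
endfacet
facet normal -0.603 -0.413 -0.682
outer loop
vertex 1.896 0.556 3.269
vertex 2.205 0.101 3.271
vertex 1.781 0.147 3.618
endloop
endfacet
facet normal -0.769 0.526 0.363
outer loop
vertex 1.896 0.556 3.269
vertex 1.781 0.147 3.618
vertex 2.566 1.014 4.026
endloop
endfacet
facet normal -0.769 0.526 0.362
outer loop
vertex 2.566 1.014 4.026
vertex 1.781 0.147 3.618
vertex 2.451 0.605 4.376
endloop
endfacet
facet normal 0.603 0.414 0.682
outer loop
vertex 2.566 1.014 4.026
vertex 2.451 0.605 4.376
vertex 2.875 0.559 4.029
endloop
endfacet
facet normal -0.603 -0.414 -0.682
outer loop
vertex 1.781 0.147 3.618
vertex 2.205 0.101 3.271
vertex 2.09 -0.308 3.621
endloop
endfacet
facet normal -0.567 -0.380 0.731
outer loop
vertex 1.781 0.147 3.618
vertex 2.09 -0.308 3.621
vertex 2.451 0.605 4.376
endloop
endfacet
facet normal -0.566 -0.381 0.731
outer loop
vertex 2.451 0.605 4.376
vertex 2.09 -0.308 3.621
vertex 2.76 0.15 4.378
endloop
endfacet
facet normal 0.603 0.413 0.682
outer loop
vertex 2.451 0.605 4.376
vertex 2.76 0.15 4.378
vertex 2.875 0.559 4.029
endloop
endfacet
facet normal -0.603 -0.414 -0.682
outer loop
vertex 2.09 -0.308 3.621
vertex 2.205 0.101 3.271
vertex 2.514 -0.354 3.274
endloop
endfacet
facet normal 0.203 -0.907 0.369
outer loop
vertex 2.09 -0.308 3.621
vertex 2.514 -0.354 3.274
vertex 2.76 0.15 4.378
endloop
endfacet
facet normal 0.203 -0.907 0.369
outer loop
vertex 2.76 0.15 4.378
vertex 2.514 -0.354 3.274
vertex 3.184 0.104 4.031
endloop
endfacet
facet normal 0.603 0.413 0.682
outer loop
vertex 2.76 0.15 4.378
vertex 3.184 0.104 4.031
vertex 2.875 0.559 4.029
endloop
endfacet
facet normal -0.603 -0.414 -0.682
outer loop
vertex 2.514 -0.354 3.274
vertex 2.205 0.101 3.271
vertex 2.629 0.055 2.924
endloop
endfacet
facet normal 0.769 -0.526 -0.362
outer loop
vertex 2.514 -0.354 3.274
vertex 2.629 0.055 2.924
vertex 3.184 0.104 4.031
endloop
endfacet
facet normal 0.770 -0.526 -0.363
outer loop
vertex 3.184 0.104 4.031
vertex 2.629 0.055 2.924
vertex 3.299 0.513 3.682
endloop
endfacet
facet normal 0.603 0.413 0.682
outer loop
vertex 3.184 0.104 4.031
vertex 3.299 0.513 3.682
vertex 2.875 0.559 4.029
endloop
endfacet
facet normal 0.006 0.041 0.999
outer loop
vertex 3.423 2.104 2.677
vertex 3.748 1.491 2.7
vertex 4.117 2.079 2.674
endloop
endfacet
facet normal 0.028 0.696 0.717
outer loop
vertex 3.423 2.104 2.677
vertex 4.117 2.079 2.674
vertex 3.784 2.522 2.257
endloop
endfacet
facet normal -0.548 0.779 0.304
outer loop
vertex 3.423 2.104 2.677
vertex 3.784 2.522 2.257
vertex 3.21 2.209 2.025
endloop
endfacet
facet normal -0.927 0.174 0.331
outer loop
vertex 3.423 2.104 2.677
vertex 3.21 2.209 2.025
vertex 3.188 1.572 2.299
endloop
endfacet
facet normal -0.585 -0.282 0.760
outer loop
vertex 3.423 2.104 2.677
vertex 3.188 1.572 2.299
vertex 3.748 1.491 2.7
endloop
endfacet
facet normal 0.605 0.737 0.300
outer loop
vertex 3.784 2.522 2.257
vertex 4.117 2.079 2.674
vertex 4.332 2.168 2.021
endloop
endfacet
facet normal 0.568 -0.323 0.757
outer loop
vertex 4.117 2.079 2.674
vertex 3.748 1.491 2.7
vertex 4.31 1.531 2.295
endloop
endfacet
facet normal -0.387 -0.845 0.369
outer loop
vertex 3.748 1.491 2.7
vertex 3.188 1.572 2.299
vertex 3.736 1.218 2.063
endloop
endfacet
facet normal -0.940 -0.107 -0.324
outer loop
vertex 3.188 1.572 2.299
vertex 3.21 2.209 2.025
vertex 3.403 1.661 1.646
endloop
endfacet
facet normal -0.327 0.871 -0.367
outer loop
vertex 3.21 2.209 2.025
vertex 3.784 2.522 2.257
vertex 3.772 2.249 1.62
endloop
endfacet
facet normal 0.927 -0.174 -0.331
outer loop
vertex 4.097 1.636 1.643
vertex 4.332 2.168 2.021
vertex 4.31 1.531 2.295
endloop
endfacet
facet normal 0.548 -0.779 -0.304
outer loop
vertex 4.097 1.636 1.643
vertex 4.31 1.531 2.295
vertex 3.736 1.218 2.063
endloop
endfacet
facet normal -0.028 -0.696 -0.717
outer loop
vertex 4.097 1.636 1.643
vertex 3.736 1.218 2.063
vertex 3.403 1.661 1.646
endloop
endfacet
facet normal -0.006 -0.041 -0.999
outer loop
vertex 4.097 1.636 1.643
vertex 3.403 1.661 1.646
vertex 3.772 2.249 1.62
endloop
endfacet
facet normal 0.585 0.282 -0.760
outer loop
vertex 4.097 1.636 1.643
vertex 3.772 2.249 1.62
vertex 4.332 2.168 2.021
endloop
endfacet
facet normal 0.940 0.107 0.324
outer loop
vertex 4.31 1.531 2.295
vertex 4.332 2.168 2.021
vertex 4.117 2.079 2.674
endloop
endfacet
facet normal 0.327 -0.871 0.367
outer loop
vertex 3.736 1.218 2.063
vertex 4.31 1.531 2.295
vertex 3.748 1.491 2.7
endloop
endfacet
facet normal -0.605 -0.737 -0.300
outer loop
vertex 3.403 1.661 1.646
vertex 3.736 1.218 2.063
vertex 3.188 1.572 2.299
endloop
endfacet
facet normal -0.568 0.323 -0.757
outer loop
vertex 3.772 2.249 1.62
vertex 3.403 1.661 1.646
vertex 3.21 2.209 2.025
endloop
endfacet
facet normal 0.387 0.845 -0.369
outer loop
vertex 4.332 2.168 2.021
vertex 3.772 2.249 1.62
vertex 3.784 2.522 2.257
endloop
endfacet

endsolid
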